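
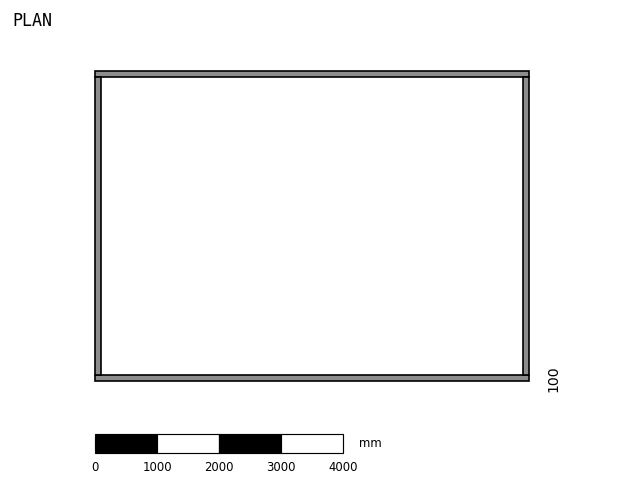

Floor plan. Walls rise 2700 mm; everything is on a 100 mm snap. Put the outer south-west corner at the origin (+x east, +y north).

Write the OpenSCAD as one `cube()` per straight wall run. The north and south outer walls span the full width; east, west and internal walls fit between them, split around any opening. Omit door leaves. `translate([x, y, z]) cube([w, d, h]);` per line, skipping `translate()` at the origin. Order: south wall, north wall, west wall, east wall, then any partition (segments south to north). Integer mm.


cube([7000, 100, 2700]);
translate([0, 4900, 0]) cube([7000, 100, 2700]);
translate([0, 100, 0]) cube([100, 4800, 2700]);
translate([6900, 100, 0]) cube([100, 4800, 2700]);


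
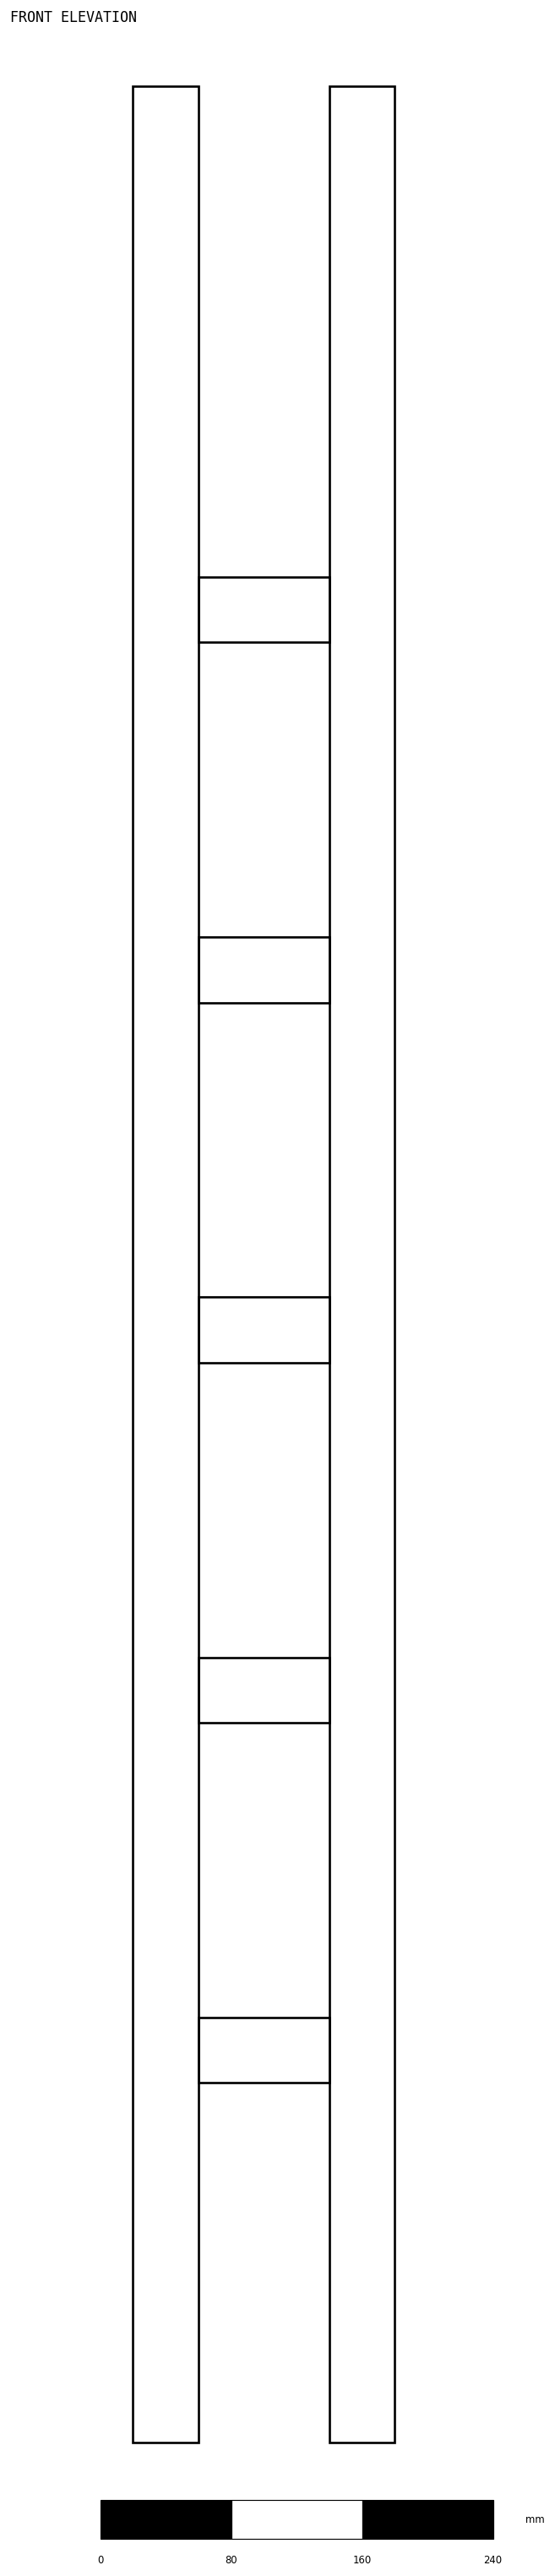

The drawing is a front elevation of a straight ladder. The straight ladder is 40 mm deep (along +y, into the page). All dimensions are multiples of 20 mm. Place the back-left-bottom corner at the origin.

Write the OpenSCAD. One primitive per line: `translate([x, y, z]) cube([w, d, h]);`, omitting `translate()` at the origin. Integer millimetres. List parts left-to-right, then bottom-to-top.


cube([40, 40, 1440]);
translate([40, 0, 220]) cube([80, 40, 40]);
translate([40, 0, 440]) cube([80, 40, 40]);
translate([40, 0, 660]) cube([80, 40, 40]);
translate([40, 0, 880]) cube([80, 40, 40]);
translate([40, 0, 1100]) cube([80, 40, 40]);
translate([120, 0, 0]) cube([40, 40, 1440]);


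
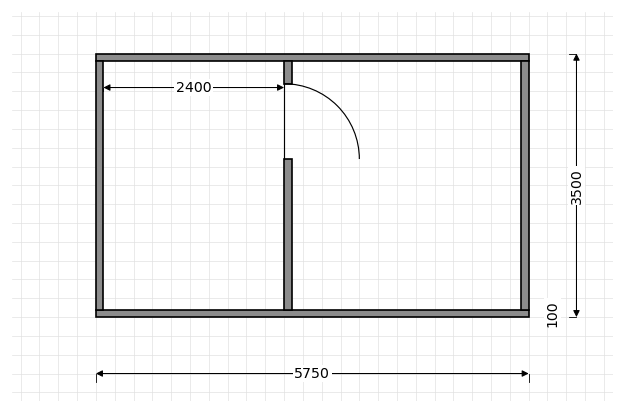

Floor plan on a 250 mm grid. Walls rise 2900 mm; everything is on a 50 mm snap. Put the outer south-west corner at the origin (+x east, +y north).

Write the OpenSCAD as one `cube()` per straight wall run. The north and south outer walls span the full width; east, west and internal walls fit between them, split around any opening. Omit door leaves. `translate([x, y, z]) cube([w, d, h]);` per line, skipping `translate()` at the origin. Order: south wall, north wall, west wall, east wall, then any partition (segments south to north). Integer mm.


cube([5750, 100, 2900]);
translate([0, 3400, 0]) cube([5750, 100, 2900]);
translate([0, 100, 0]) cube([100, 3300, 2900]);
translate([5650, 100, 0]) cube([100, 3300, 2900]);
translate([2500, 100, 0]) cube([100, 2000, 2900]);
translate([2500, 3100, 0]) cube([100, 300, 2900]);


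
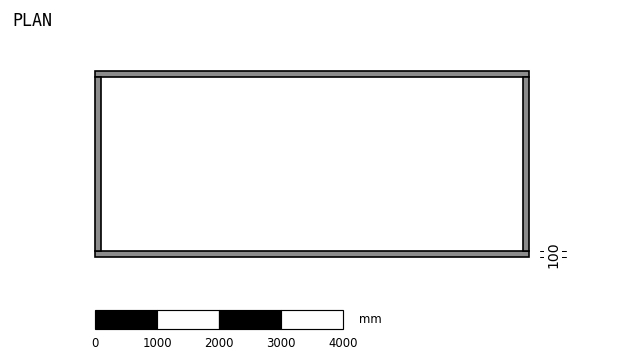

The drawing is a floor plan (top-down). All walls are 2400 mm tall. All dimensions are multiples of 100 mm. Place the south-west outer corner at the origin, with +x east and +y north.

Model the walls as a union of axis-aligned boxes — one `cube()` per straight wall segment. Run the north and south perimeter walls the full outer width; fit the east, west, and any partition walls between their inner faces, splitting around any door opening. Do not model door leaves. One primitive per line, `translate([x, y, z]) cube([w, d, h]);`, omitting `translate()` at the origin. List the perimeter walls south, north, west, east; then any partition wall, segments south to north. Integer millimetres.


cube([7000, 100, 2400]);
translate([0, 2900, 0]) cube([7000, 100, 2400]);
translate([0, 100, 0]) cube([100, 2800, 2400]);
translate([6900, 100, 0]) cube([100, 2800, 2400]);


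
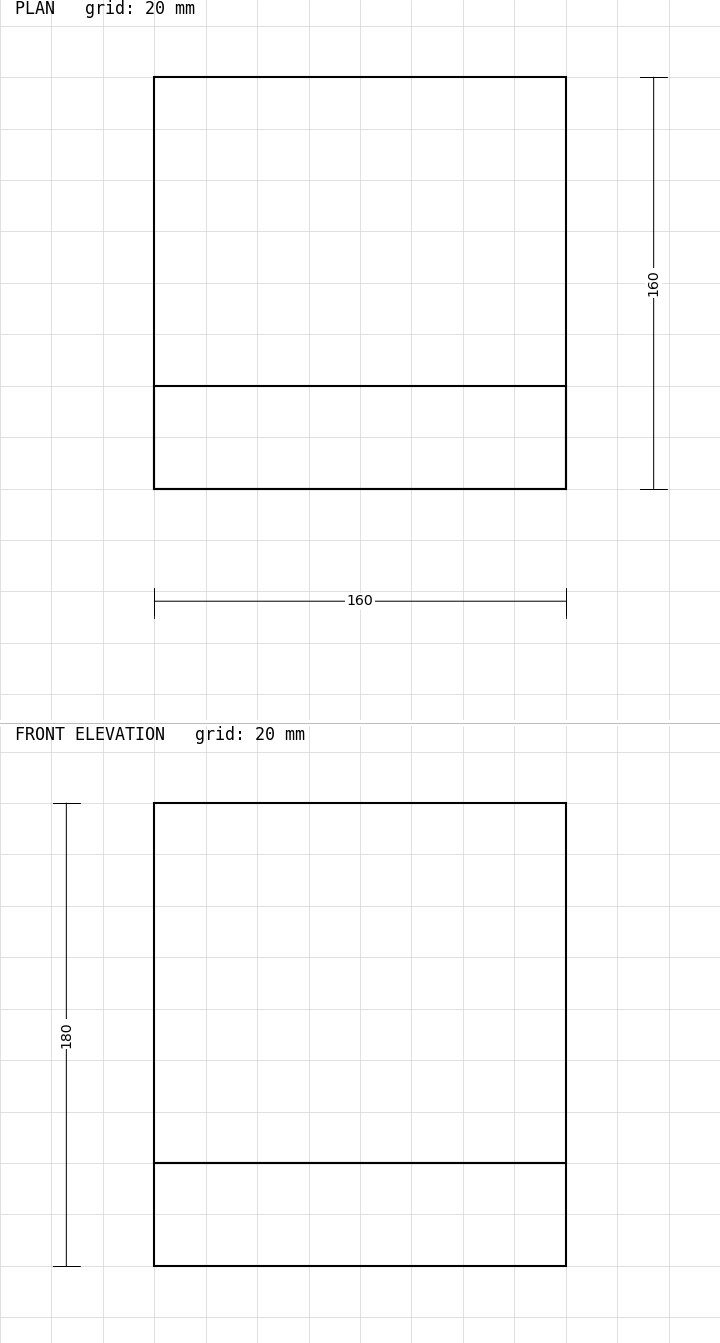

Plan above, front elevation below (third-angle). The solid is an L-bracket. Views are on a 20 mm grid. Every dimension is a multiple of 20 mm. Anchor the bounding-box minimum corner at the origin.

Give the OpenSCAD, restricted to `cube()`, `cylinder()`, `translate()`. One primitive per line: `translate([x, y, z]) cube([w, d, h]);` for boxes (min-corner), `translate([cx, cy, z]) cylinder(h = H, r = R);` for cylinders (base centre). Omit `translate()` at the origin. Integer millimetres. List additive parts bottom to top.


cube([160, 160, 40]);
translate([0, 0, 40]) cube([160, 40, 140]);


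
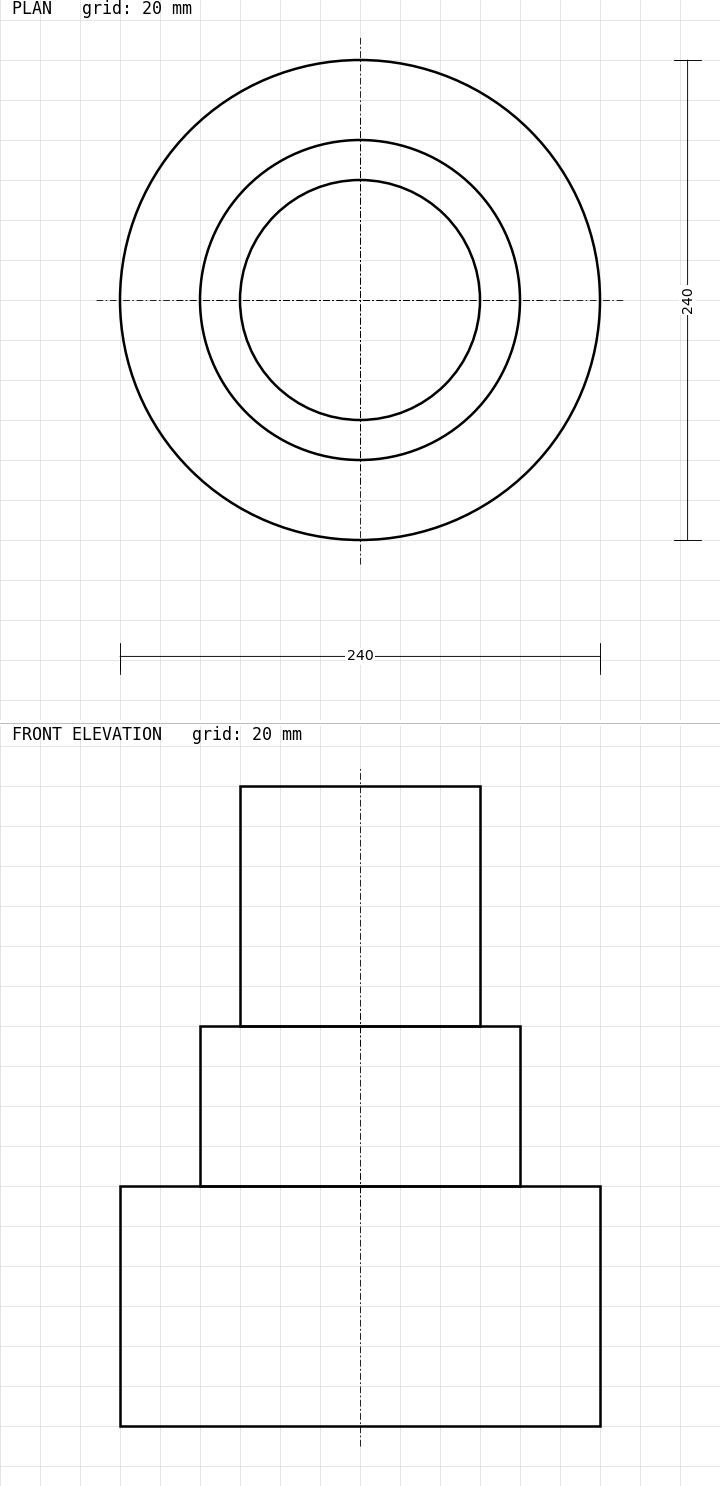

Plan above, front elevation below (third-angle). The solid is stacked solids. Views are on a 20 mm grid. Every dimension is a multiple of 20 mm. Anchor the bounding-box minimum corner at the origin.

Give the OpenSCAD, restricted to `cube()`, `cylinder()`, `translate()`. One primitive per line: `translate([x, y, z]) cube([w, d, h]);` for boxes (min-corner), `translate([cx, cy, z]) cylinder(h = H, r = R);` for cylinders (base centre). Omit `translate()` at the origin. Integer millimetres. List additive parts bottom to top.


translate([120, 120, 0]) cylinder(h = 120, r = 120);
translate([120, 120, 120]) cylinder(h = 80, r = 80);
translate([120, 120, 200]) cylinder(h = 120, r = 60);


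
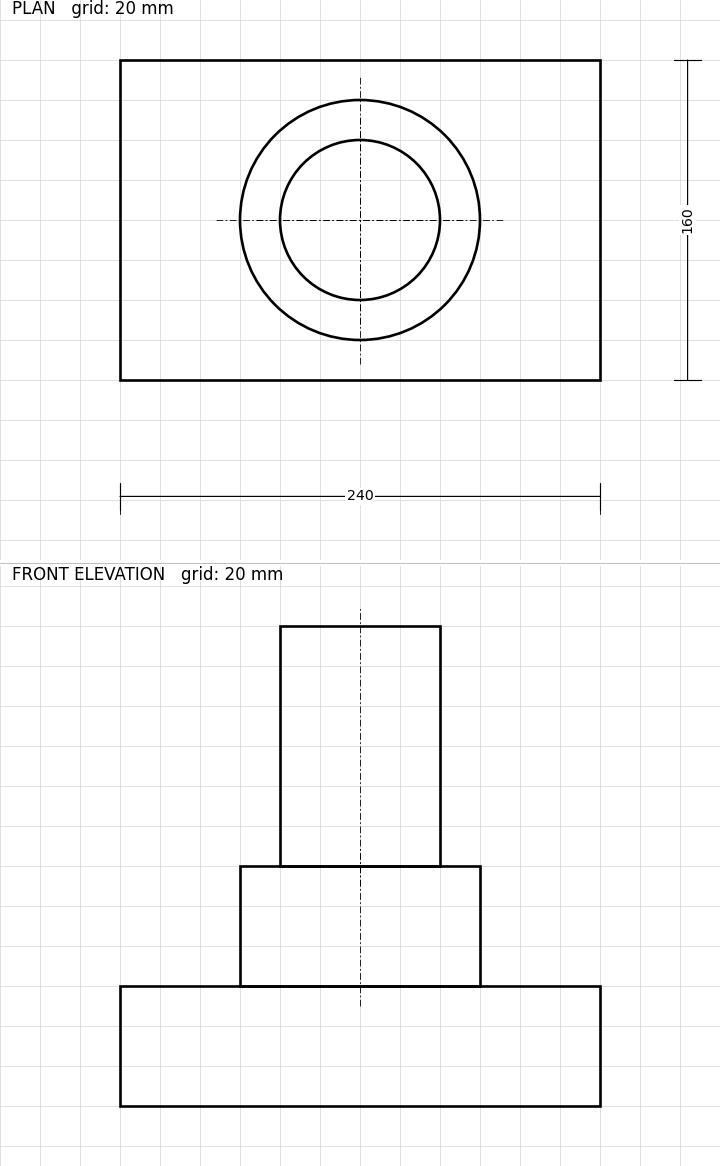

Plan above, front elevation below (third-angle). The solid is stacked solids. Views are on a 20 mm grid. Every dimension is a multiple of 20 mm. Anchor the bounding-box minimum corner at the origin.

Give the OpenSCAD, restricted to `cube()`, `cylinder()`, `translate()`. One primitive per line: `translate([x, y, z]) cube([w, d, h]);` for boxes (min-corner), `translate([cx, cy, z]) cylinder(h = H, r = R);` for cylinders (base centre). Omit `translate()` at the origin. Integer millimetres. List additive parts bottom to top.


cube([240, 160, 60]);
translate([120, 80, 60]) cylinder(h = 60, r = 60);
translate([120, 80, 120]) cylinder(h = 120, r = 40);


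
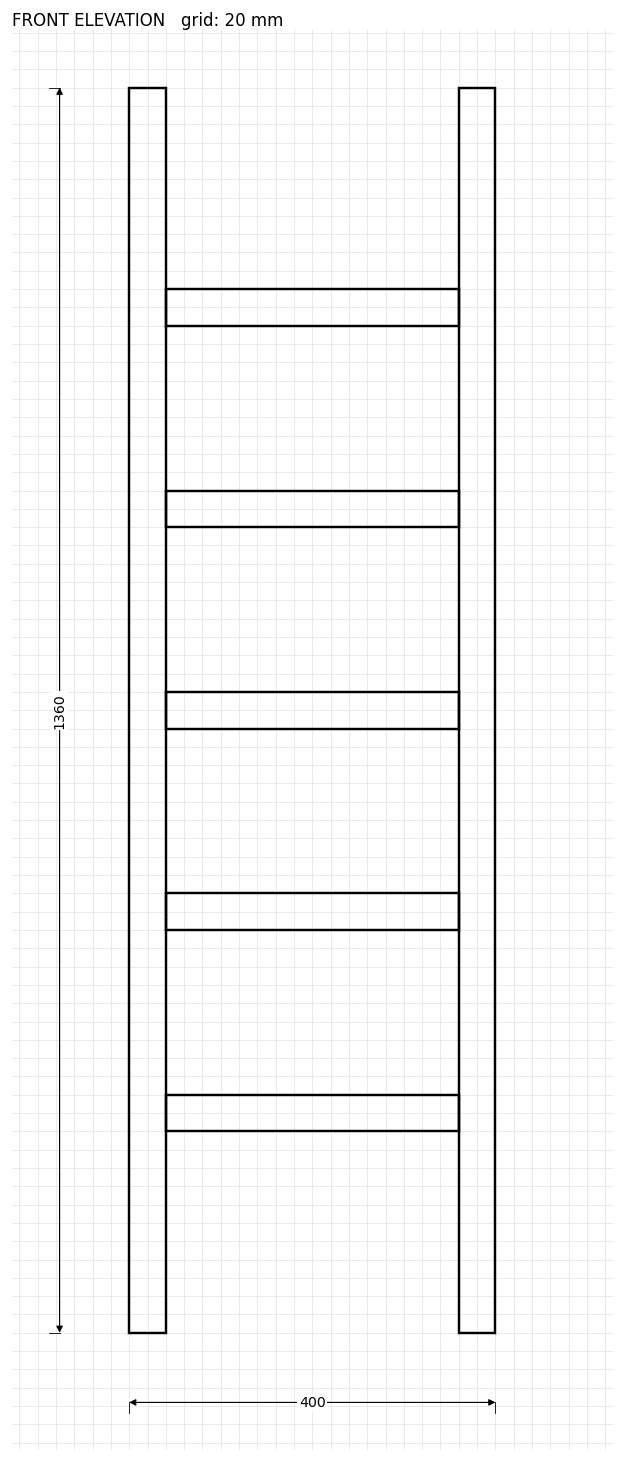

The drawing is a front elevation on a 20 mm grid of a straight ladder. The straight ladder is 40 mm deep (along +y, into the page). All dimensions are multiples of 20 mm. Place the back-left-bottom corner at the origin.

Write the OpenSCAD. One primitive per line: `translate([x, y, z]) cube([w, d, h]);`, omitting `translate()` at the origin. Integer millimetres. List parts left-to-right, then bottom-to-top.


cube([40, 40, 1360]);
translate([40, 0, 220]) cube([320, 40, 40]);
translate([40, 0, 440]) cube([320, 40, 40]);
translate([40, 0, 660]) cube([320, 40, 40]);
translate([40, 0, 880]) cube([320, 40, 40]);
translate([40, 0, 1100]) cube([320, 40, 40]);
translate([360, 0, 0]) cube([40, 40, 1360]);


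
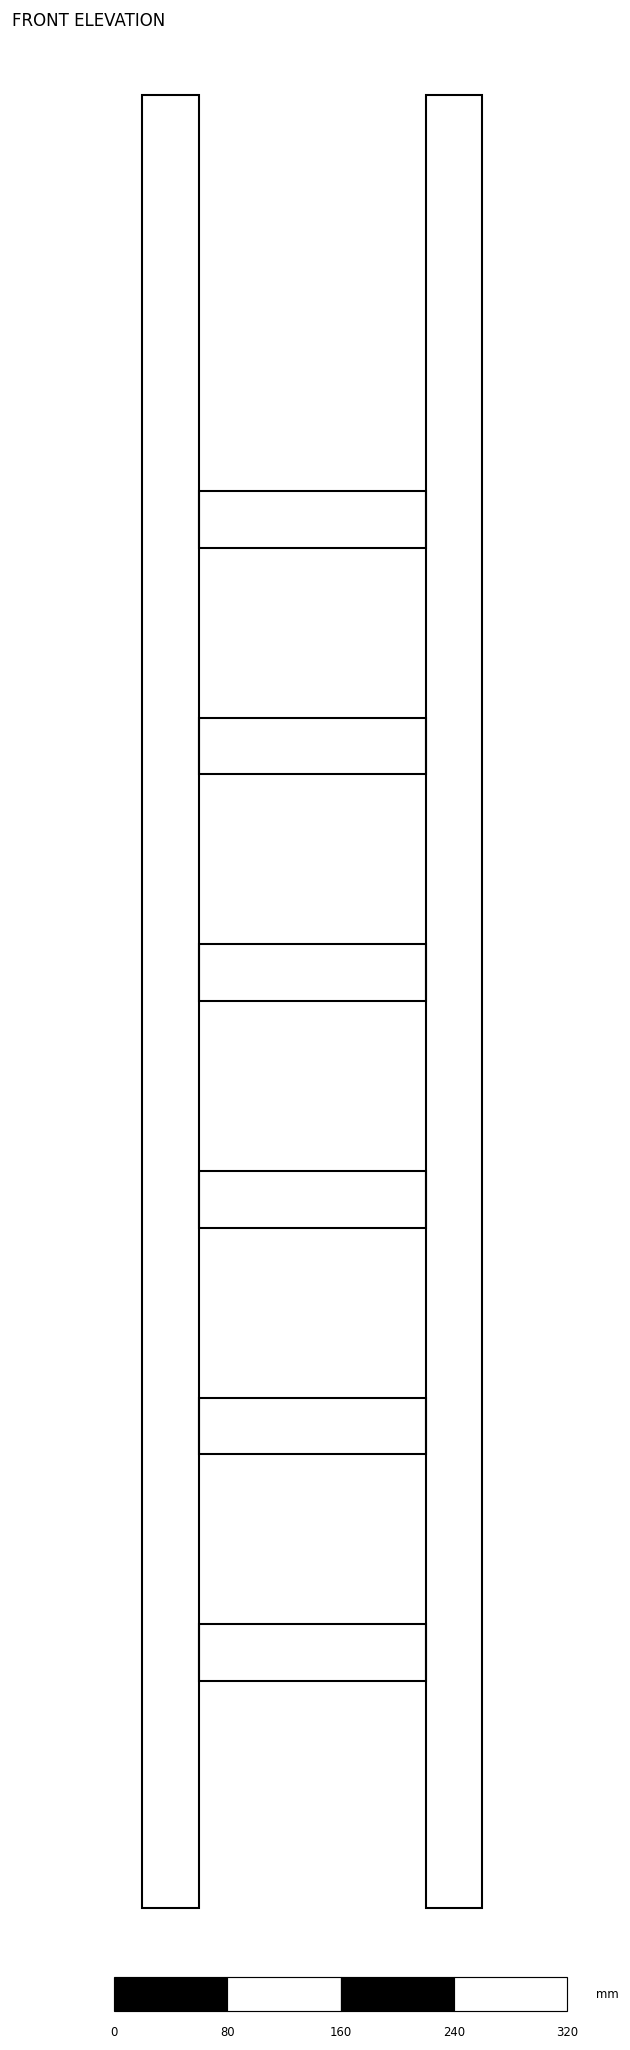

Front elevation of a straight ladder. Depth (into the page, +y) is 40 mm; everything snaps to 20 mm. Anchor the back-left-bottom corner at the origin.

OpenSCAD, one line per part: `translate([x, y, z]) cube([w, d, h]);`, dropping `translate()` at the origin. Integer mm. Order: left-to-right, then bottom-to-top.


cube([40, 40, 1280]);
translate([40, 0, 160]) cube([160, 40, 40]);
translate([40, 0, 320]) cube([160, 40, 40]);
translate([40, 0, 480]) cube([160, 40, 40]);
translate([40, 0, 640]) cube([160, 40, 40]);
translate([40, 0, 800]) cube([160, 40, 40]);
translate([40, 0, 960]) cube([160, 40, 40]);
translate([200, 0, 0]) cube([40, 40, 1280]);


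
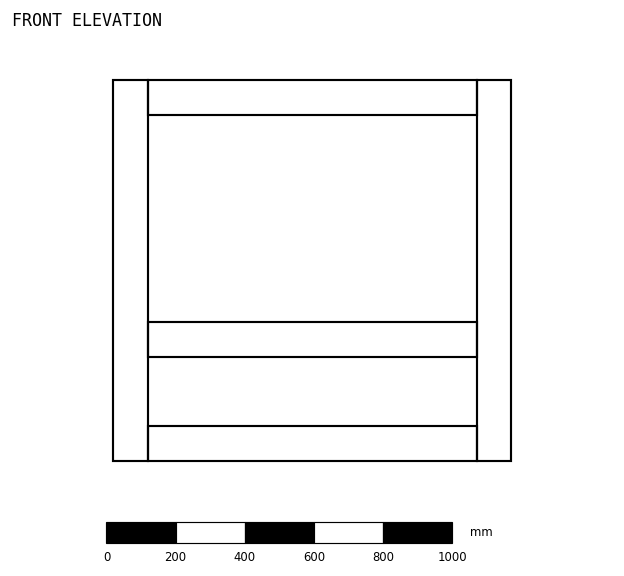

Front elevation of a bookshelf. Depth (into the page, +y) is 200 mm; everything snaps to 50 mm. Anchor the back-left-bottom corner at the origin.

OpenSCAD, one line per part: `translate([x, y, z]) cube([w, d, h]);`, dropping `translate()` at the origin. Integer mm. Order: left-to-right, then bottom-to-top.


cube([100, 200, 1100]);
translate([100, 0, 0]) cube([950, 200, 100]);
translate([100, 0, 300]) cube([950, 200, 100]);
translate([100, 0, 1000]) cube([950, 200, 100]);
translate([1050, 0, 0]) cube([100, 200, 1100]);


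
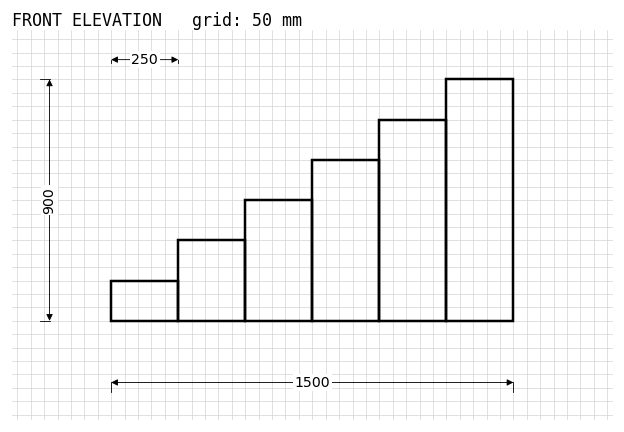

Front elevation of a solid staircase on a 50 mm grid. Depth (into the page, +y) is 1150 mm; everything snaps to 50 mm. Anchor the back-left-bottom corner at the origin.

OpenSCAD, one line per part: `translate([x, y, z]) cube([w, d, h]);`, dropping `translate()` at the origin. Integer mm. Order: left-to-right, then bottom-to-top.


cube([250, 1150, 150]);
translate([250, 0, 0]) cube([250, 1150, 300]);
translate([500, 0, 0]) cube([250, 1150, 450]);
translate([750, 0, 0]) cube([250, 1150, 600]);
translate([1000, 0, 0]) cube([250, 1150, 750]);
translate([1250, 0, 0]) cube([250, 1150, 900]);


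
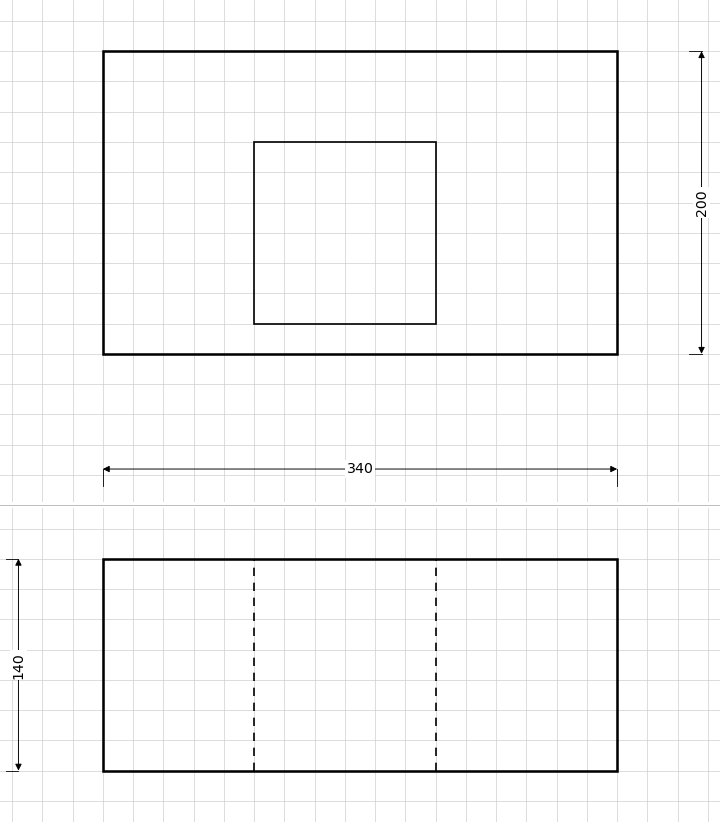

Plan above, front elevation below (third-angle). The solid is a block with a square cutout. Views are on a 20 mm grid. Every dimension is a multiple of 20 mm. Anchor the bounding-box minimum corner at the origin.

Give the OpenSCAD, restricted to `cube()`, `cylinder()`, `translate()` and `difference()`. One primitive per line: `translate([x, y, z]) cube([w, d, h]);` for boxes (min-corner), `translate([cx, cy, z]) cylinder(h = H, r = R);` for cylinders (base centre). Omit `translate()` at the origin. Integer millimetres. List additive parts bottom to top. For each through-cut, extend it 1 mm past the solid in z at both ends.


difference() {
  cube([340, 200, 140]);
  translate([100, 20, -1]) cube([120, 120, 142]);
}


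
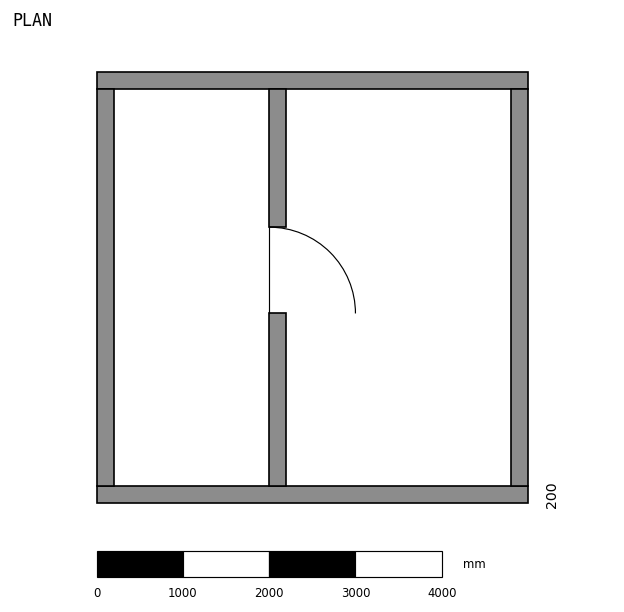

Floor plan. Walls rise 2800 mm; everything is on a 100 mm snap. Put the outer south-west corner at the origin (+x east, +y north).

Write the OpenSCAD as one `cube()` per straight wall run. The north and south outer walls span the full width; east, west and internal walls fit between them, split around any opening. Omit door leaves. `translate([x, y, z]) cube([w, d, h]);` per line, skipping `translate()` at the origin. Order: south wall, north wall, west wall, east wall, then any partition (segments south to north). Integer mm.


cube([5000, 200, 2800]);
translate([0, 4800, 0]) cube([5000, 200, 2800]);
translate([0, 200, 0]) cube([200, 4600, 2800]);
translate([4800, 200, 0]) cube([200, 4600, 2800]);
translate([2000, 200, 0]) cube([200, 2000, 2800]);
translate([2000, 3200, 0]) cube([200, 1600, 2800]);


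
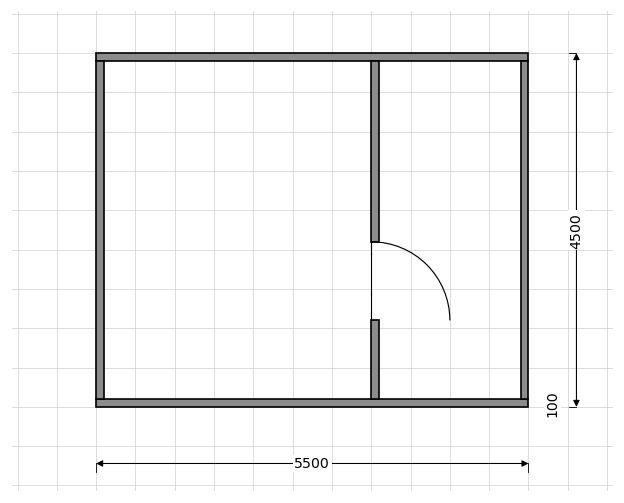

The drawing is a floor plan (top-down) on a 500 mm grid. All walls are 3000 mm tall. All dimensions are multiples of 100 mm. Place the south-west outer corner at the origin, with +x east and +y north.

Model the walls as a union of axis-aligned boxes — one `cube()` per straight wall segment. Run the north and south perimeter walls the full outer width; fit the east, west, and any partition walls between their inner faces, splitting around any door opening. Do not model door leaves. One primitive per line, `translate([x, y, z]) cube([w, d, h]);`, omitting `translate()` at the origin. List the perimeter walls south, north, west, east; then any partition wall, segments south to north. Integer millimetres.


cube([5500, 100, 3000]);
translate([0, 4400, 0]) cube([5500, 100, 3000]);
translate([0, 100, 0]) cube([100, 4300, 3000]);
translate([5400, 100, 0]) cube([100, 4300, 3000]);
translate([3500, 100, 0]) cube([100, 1000, 3000]);
translate([3500, 2100, 0]) cube([100, 2300, 3000]);


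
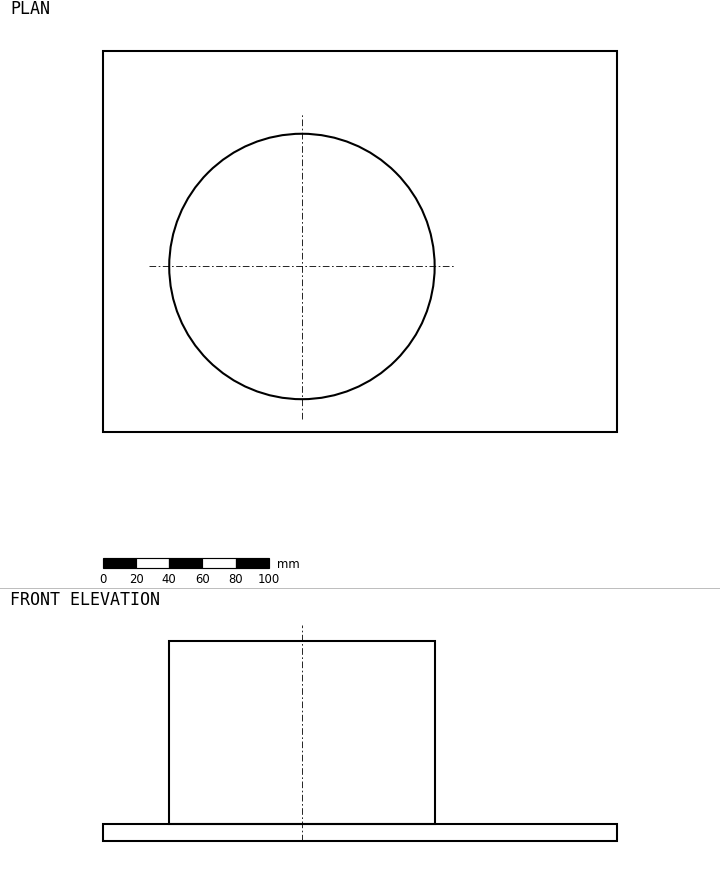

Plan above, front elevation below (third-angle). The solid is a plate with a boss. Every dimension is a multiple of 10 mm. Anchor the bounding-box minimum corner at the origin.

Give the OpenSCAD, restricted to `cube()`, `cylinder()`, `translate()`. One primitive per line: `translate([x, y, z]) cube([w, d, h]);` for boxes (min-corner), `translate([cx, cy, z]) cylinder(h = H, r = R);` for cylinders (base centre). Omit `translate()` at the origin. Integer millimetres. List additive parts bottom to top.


cube([310, 230, 10]);
translate([120, 100, 10]) cylinder(h = 110, r = 80);


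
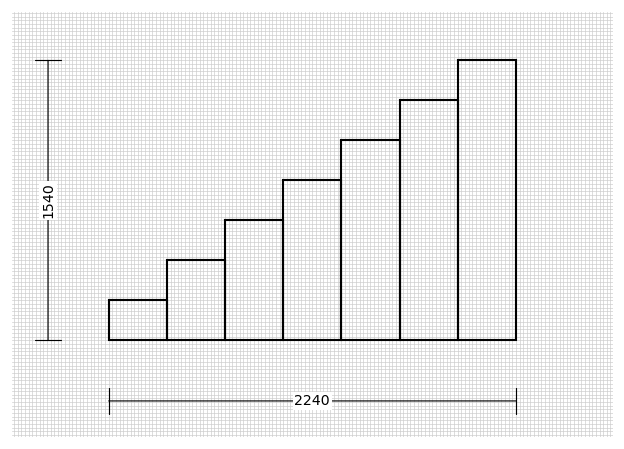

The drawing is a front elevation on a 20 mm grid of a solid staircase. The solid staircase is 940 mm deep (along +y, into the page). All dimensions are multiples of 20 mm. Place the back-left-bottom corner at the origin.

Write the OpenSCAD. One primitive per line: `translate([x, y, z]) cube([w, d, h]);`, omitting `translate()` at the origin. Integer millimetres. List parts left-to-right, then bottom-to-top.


cube([320, 940, 220]);
translate([320, 0, 0]) cube([320, 940, 440]);
translate([640, 0, 0]) cube([320, 940, 660]);
translate([960, 0, 0]) cube([320, 940, 880]);
translate([1280, 0, 0]) cube([320, 940, 1100]);
translate([1600, 0, 0]) cube([320, 940, 1320]);
translate([1920, 0, 0]) cube([320, 940, 1540]);


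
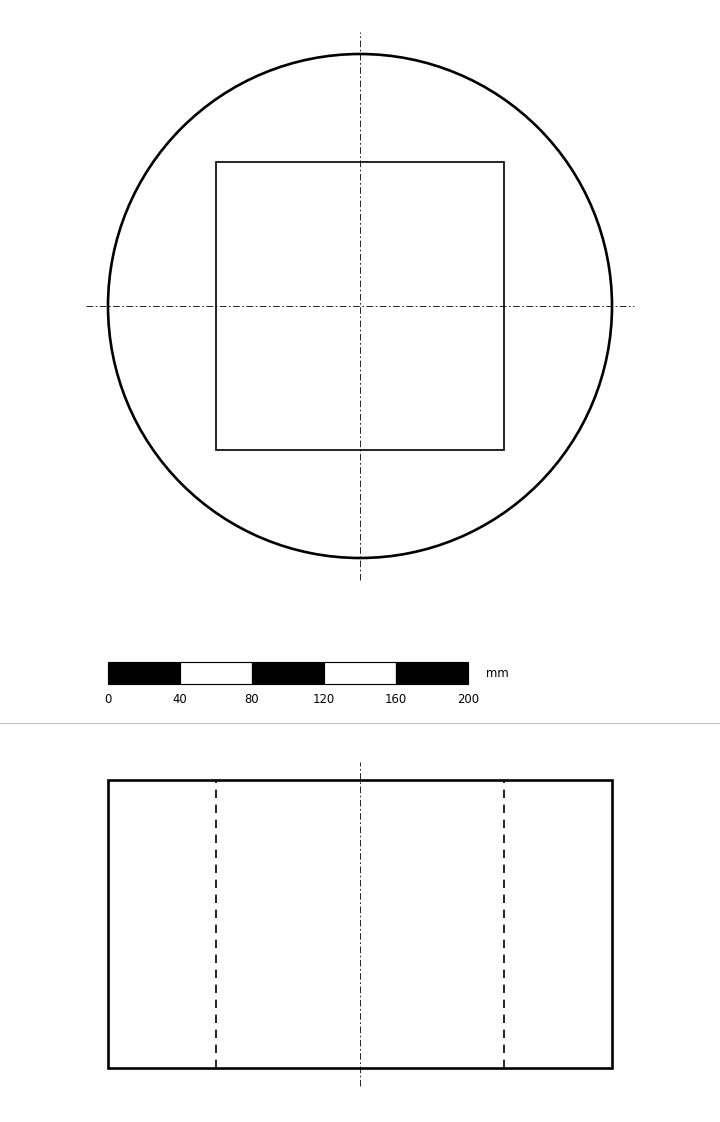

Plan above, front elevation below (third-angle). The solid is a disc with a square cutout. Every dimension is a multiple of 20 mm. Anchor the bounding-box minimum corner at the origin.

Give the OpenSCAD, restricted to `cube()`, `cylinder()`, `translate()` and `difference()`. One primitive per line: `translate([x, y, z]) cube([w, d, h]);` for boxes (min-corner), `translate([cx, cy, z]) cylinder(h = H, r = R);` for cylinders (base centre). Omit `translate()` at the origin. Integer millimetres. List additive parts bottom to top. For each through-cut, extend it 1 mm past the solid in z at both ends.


difference() {
  translate([140, 140, 0]) cylinder(h = 160, r = 140);
  translate([60, 60, -1]) cube([160, 160, 162]);
}


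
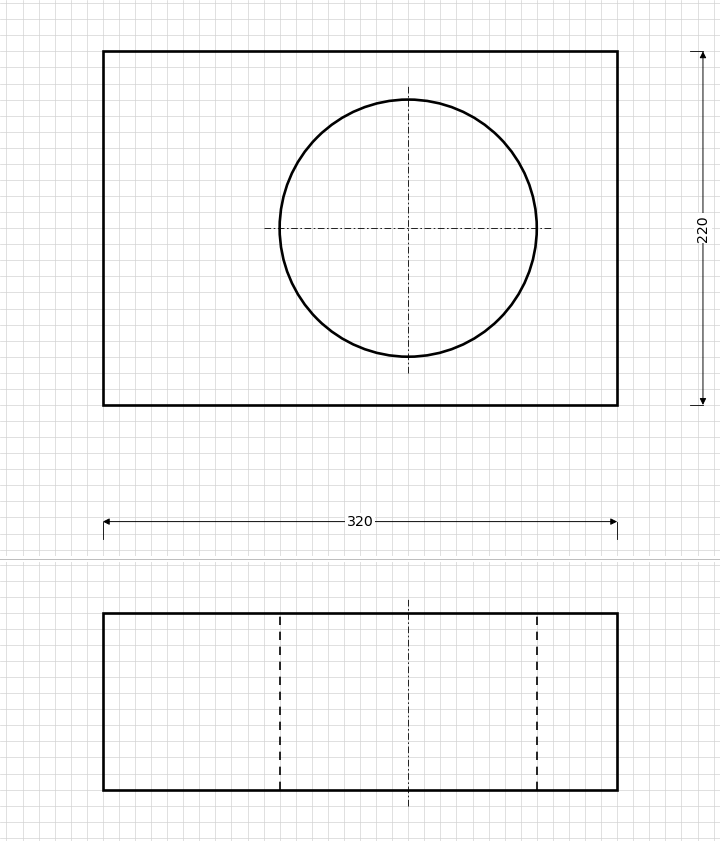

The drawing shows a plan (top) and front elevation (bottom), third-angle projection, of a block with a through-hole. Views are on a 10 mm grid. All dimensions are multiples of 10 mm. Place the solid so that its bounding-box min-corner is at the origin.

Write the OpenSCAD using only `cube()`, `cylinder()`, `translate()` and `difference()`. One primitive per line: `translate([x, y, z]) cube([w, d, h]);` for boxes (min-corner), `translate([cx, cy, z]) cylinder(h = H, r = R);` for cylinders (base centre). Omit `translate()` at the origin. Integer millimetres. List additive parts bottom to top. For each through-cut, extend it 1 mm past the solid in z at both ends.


difference() {
  cube([320, 220, 110]);
  translate([190, 110, -1]) cylinder(h = 112, r = 80);
}


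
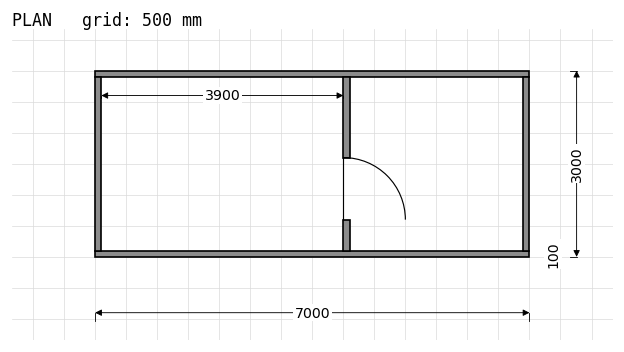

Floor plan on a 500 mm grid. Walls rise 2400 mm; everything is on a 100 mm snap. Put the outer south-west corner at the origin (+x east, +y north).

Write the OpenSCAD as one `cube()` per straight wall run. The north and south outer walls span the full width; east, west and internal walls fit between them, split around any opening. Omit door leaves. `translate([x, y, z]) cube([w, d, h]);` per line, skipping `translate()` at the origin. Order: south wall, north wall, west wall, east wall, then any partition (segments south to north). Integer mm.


cube([7000, 100, 2400]);
translate([0, 2900, 0]) cube([7000, 100, 2400]);
translate([0, 100, 0]) cube([100, 2800, 2400]);
translate([6900, 100, 0]) cube([100, 2800, 2400]);
translate([4000, 100, 0]) cube([100, 500, 2400]);
translate([4000, 1600, 0]) cube([100, 1300, 2400]);


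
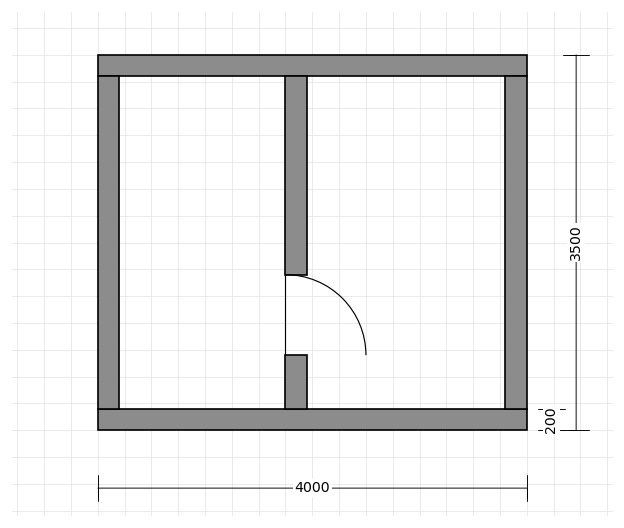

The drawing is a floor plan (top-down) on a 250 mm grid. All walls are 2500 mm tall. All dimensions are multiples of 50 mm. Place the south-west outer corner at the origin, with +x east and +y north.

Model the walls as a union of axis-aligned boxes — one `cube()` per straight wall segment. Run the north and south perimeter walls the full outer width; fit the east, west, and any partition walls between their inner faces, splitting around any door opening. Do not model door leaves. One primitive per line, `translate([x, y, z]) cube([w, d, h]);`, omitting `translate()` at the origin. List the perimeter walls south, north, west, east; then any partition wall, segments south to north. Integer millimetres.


cube([4000, 200, 2500]);
translate([0, 3300, 0]) cube([4000, 200, 2500]);
translate([0, 200, 0]) cube([200, 3100, 2500]);
translate([3800, 200, 0]) cube([200, 3100, 2500]);
translate([1750, 200, 0]) cube([200, 500, 2500]);
translate([1750, 1450, 0]) cube([200, 1850, 2500]);


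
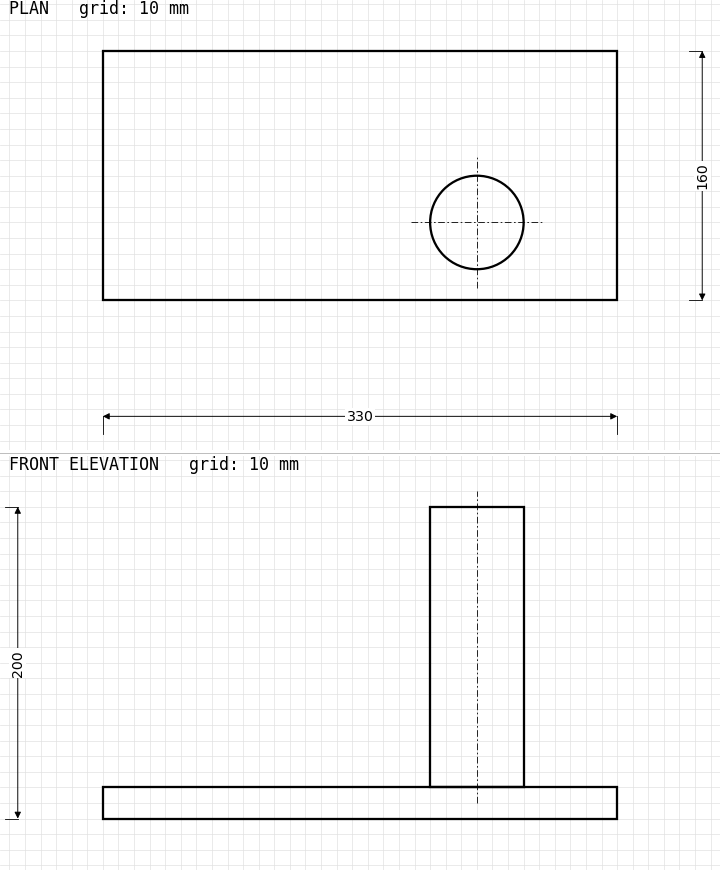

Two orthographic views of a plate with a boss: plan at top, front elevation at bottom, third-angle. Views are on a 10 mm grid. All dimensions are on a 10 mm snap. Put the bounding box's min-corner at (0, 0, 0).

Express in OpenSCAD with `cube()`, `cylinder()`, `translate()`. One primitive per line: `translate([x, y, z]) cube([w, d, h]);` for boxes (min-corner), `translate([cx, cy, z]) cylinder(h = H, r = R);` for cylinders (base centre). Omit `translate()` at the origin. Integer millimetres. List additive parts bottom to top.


cube([330, 160, 20]);
translate([240, 50, 20]) cylinder(h = 180, r = 30);


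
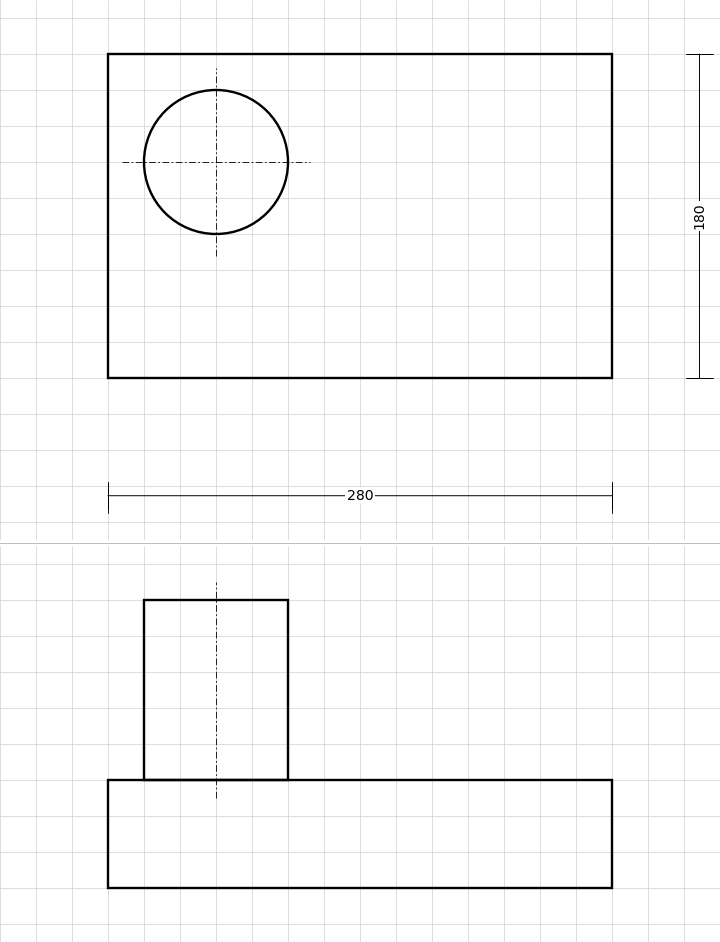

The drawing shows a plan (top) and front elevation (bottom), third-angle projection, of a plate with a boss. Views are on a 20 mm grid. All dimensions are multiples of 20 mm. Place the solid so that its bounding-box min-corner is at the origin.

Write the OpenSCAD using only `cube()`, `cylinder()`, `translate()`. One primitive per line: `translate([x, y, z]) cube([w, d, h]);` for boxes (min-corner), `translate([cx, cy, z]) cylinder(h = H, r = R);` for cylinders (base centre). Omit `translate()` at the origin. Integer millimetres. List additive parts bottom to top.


cube([280, 180, 60]);
translate([60, 120, 60]) cylinder(h = 100, r = 40);


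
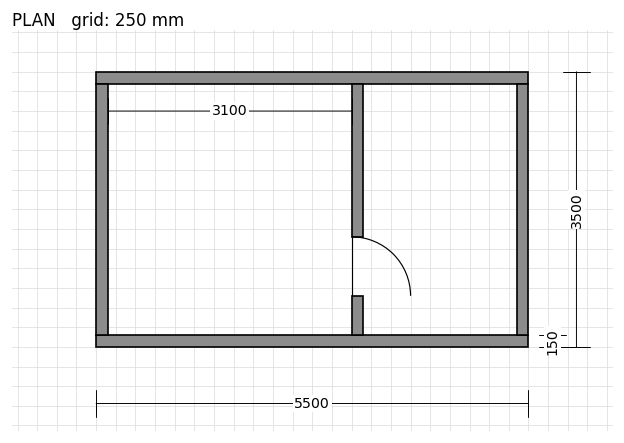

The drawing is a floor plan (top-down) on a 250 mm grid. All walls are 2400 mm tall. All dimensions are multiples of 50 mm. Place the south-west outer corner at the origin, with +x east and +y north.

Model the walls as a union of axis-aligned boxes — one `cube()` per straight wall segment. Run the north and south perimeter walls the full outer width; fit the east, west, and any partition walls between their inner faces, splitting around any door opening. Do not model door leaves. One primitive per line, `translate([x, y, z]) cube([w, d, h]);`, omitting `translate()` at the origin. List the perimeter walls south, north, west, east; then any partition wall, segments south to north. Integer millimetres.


cube([5500, 150, 2400]);
translate([0, 3350, 0]) cube([5500, 150, 2400]);
translate([0, 150, 0]) cube([150, 3200, 2400]);
translate([5350, 150, 0]) cube([150, 3200, 2400]);
translate([3250, 150, 0]) cube([150, 500, 2400]);
translate([3250, 1400, 0]) cube([150, 1950, 2400]);


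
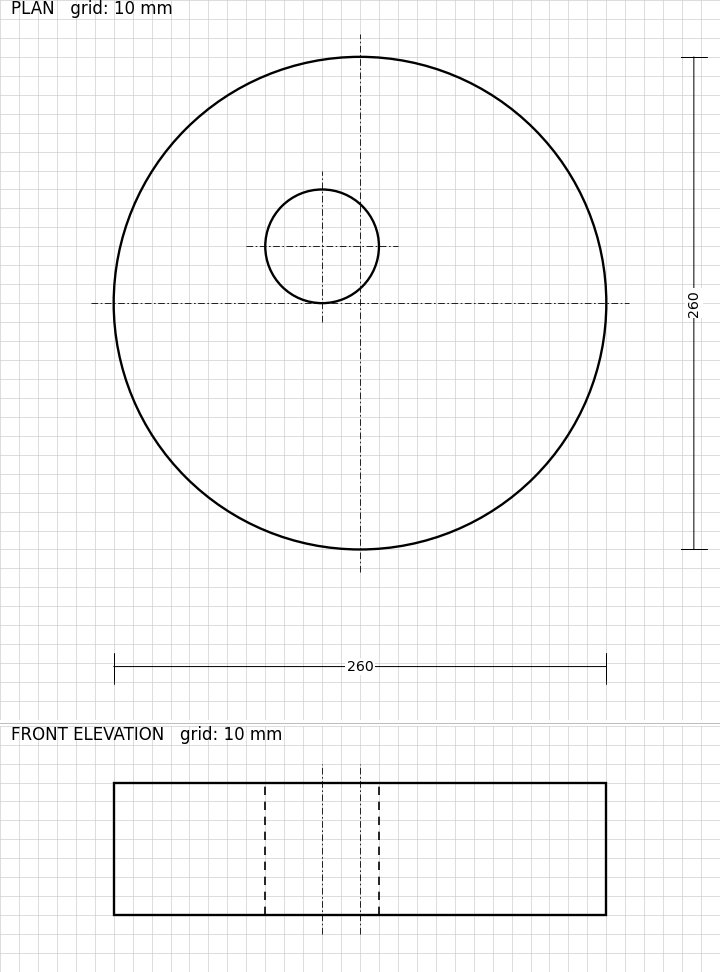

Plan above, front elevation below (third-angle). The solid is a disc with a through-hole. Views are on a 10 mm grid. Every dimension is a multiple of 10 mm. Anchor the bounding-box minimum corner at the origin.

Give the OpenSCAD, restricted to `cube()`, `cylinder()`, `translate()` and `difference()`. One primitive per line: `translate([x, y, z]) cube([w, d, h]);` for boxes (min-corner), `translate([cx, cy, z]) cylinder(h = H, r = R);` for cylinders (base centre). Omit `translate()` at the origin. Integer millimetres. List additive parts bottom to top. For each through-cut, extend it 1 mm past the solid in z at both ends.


difference() {
  translate([130, 130, 0]) cylinder(h = 70, r = 130);
  translate([110, 160, -1]) cylinder(h = 72, r = 30);
}


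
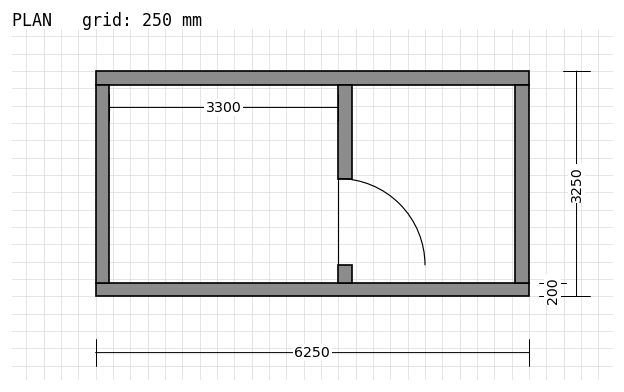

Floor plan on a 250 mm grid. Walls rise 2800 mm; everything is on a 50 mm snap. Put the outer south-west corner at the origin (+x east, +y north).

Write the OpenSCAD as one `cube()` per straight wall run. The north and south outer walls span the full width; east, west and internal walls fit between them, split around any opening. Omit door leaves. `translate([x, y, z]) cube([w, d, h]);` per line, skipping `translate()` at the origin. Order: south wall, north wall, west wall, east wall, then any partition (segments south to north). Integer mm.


cube([6250, 200, 2800]);
translate([0, 3050, 0]) cube([6250, 200, 2800]);
translate([0, 200, 0]) cube([200, 2850, 2800]);
translate([6050, 200, 0]) cube([200, 2850, 2800]);
translate([3500, 200, 0]) cube([200, 250, 2800]);
translate([3500, 1700, 0]) cube([200, 1350, 2800]);


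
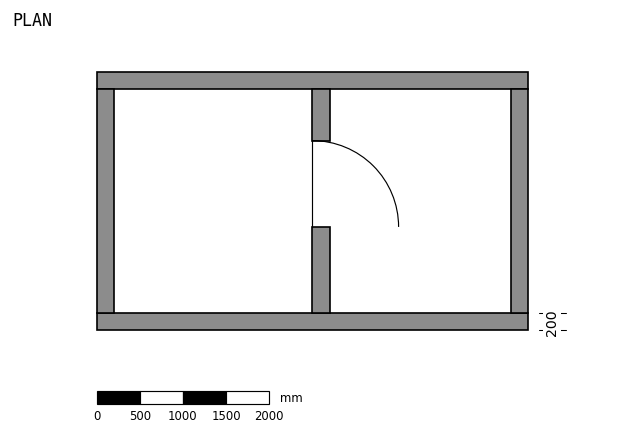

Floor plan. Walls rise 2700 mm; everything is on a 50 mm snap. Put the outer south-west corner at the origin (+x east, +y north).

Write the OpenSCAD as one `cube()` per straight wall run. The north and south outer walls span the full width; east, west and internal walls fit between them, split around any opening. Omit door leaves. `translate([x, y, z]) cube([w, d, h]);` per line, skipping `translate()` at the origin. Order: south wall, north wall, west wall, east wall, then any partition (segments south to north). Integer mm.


cube([5000, 200, 2700]);
translate([0, 2800, 0]) cube([5000, 200, 2700]);
translate([0, 200, 0]) cube([200, 2600, 2700]);
translate([4800, 200, 0]) cube([200, 2600, 2700]);
translate([2500, 200, 0]) cube([200, 1000, 2700]);
translate([2500, 2200, 0]) cube([200, 600, 2700]);


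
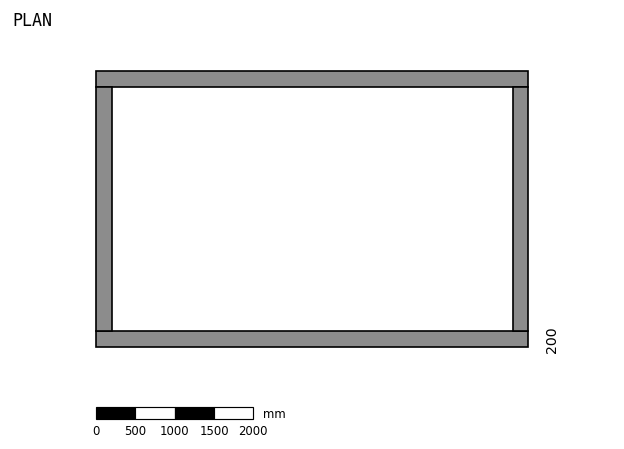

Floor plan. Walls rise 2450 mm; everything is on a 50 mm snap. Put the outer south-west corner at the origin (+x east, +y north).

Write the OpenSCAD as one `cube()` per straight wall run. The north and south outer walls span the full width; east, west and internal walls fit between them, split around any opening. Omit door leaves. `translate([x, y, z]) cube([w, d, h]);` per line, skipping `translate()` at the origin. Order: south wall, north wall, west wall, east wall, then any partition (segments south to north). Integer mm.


cube([5500, 200, 2450]);
translate([0, 3300, 0]) cube([5500, 200, 2450]);
translate([0, 200, 0]) cube([200, 3100, 2450]);
translate([5300, 200, 0]) cube([200, 3100, 2450]);


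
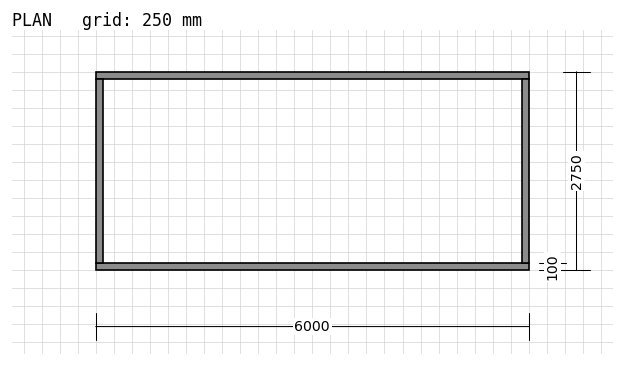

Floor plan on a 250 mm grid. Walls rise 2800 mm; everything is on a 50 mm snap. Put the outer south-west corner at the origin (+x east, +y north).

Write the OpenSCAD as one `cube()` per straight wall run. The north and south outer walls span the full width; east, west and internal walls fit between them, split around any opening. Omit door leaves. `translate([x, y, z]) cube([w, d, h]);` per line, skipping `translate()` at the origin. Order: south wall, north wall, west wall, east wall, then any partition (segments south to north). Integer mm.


cube([6000, 100, 2800]);
translate([0, 2650, 0]) cube([6000, 100, 2800]);
translate([0, 100, 0]) cube([100, 2550, 2800]);
translate([5900, 100, 0]) cube([100, 2550, 2800]);


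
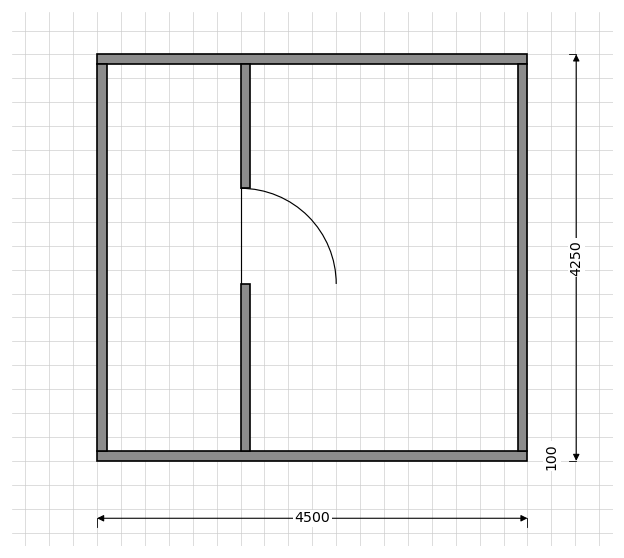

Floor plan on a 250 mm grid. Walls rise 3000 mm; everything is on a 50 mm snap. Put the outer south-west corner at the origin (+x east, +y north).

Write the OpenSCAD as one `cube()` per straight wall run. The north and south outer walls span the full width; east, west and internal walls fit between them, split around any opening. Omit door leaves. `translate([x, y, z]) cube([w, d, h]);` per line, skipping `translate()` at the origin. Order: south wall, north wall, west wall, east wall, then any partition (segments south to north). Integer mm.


cube([4500, 100, 3000]);
translate([0, 4150, 0]) cube([4500, 100, 3000]);
translate([0, 100, 0]) cube([100, 4050, 3000]);
translate([4400, 100, 0]) cube([100, 4050, 3000]);
translate([1500, 100, 0]) cube([100, 1750, 3000]);
translate([1500, 2850, 0]) cube([100, 1300, 3000]);


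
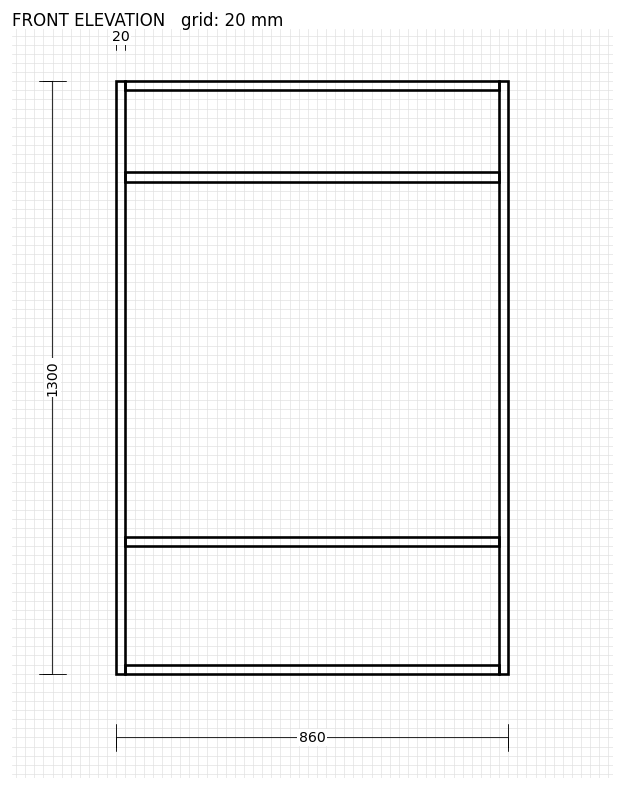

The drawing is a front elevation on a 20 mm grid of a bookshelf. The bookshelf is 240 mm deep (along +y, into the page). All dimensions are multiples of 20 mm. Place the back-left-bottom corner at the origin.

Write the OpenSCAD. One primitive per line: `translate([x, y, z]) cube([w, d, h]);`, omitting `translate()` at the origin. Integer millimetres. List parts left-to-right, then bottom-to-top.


cube([20, 240, 1300]);
translate([20, 0, 0]) cube([820, 240, 20]);
translate([20, 0, 280]) cube([820, 240, 20]);
translate([20, 0, 1080]) cube([820, 240, 20]);
translate([20, 0, 1280]) cube([820, 240, 20]);
translate([840, 0, 0]) cube([20, 240, 1300]);


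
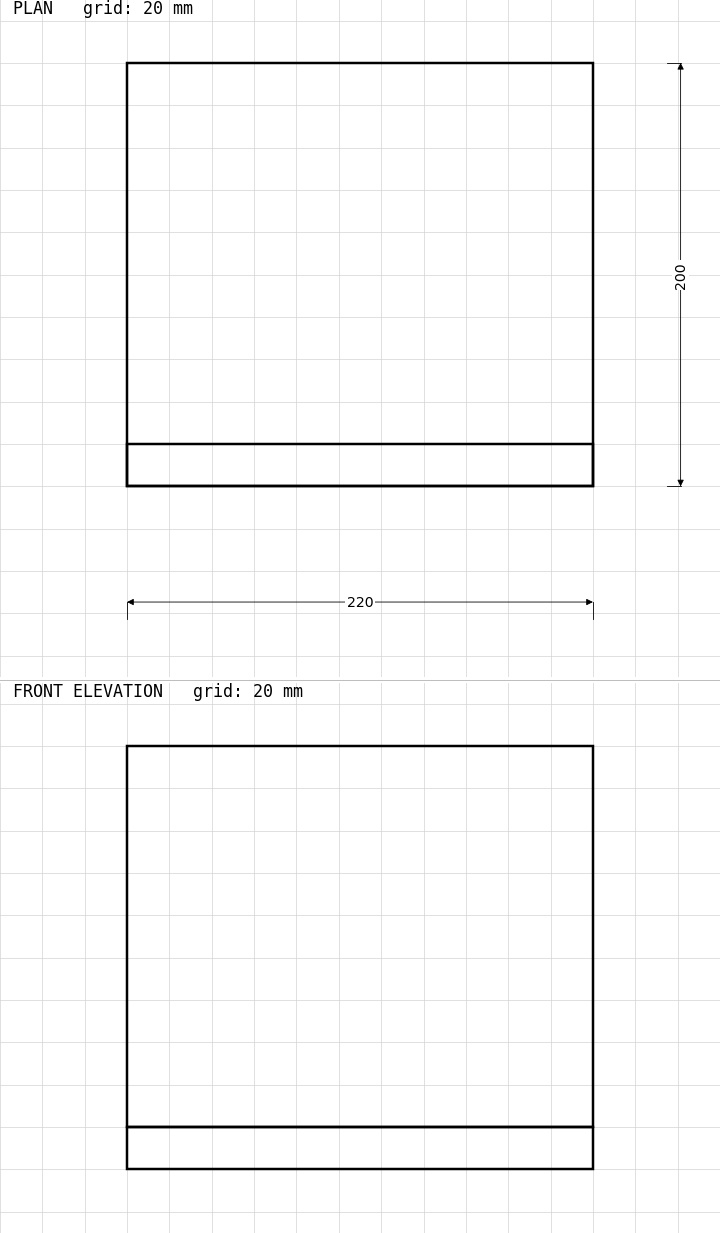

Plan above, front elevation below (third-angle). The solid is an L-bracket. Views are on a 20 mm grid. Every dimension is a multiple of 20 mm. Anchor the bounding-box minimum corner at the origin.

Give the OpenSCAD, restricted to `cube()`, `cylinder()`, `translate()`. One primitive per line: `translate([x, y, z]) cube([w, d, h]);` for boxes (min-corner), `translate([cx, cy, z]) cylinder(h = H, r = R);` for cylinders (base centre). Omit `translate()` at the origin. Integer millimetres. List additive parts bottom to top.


cube([220, 200, 20]);
translate([0, 0, 20]) cube([220, 20, 180]);


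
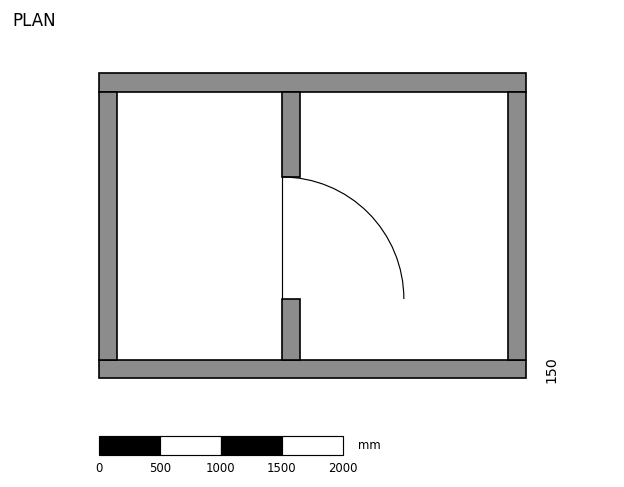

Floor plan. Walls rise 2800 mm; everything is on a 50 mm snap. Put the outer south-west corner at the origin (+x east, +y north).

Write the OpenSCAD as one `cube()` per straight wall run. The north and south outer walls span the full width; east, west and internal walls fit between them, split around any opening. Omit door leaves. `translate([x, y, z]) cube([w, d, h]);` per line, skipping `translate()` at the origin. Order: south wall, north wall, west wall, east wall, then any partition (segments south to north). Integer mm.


cube([3500, 150, 2800]);
translate([0, 2350, 0]) cube([3500, 150, 2800]);
translate([0, 150, 0]) cube([150, 2200, 2800]);
translate([3350, 150, 0]) cube([150, 2200, 2800]);
translate([1500, 150, 0]) cube([150, 500, 2800]);
translate([1500, 1650, 0]) cube([150, 700, 2800]);


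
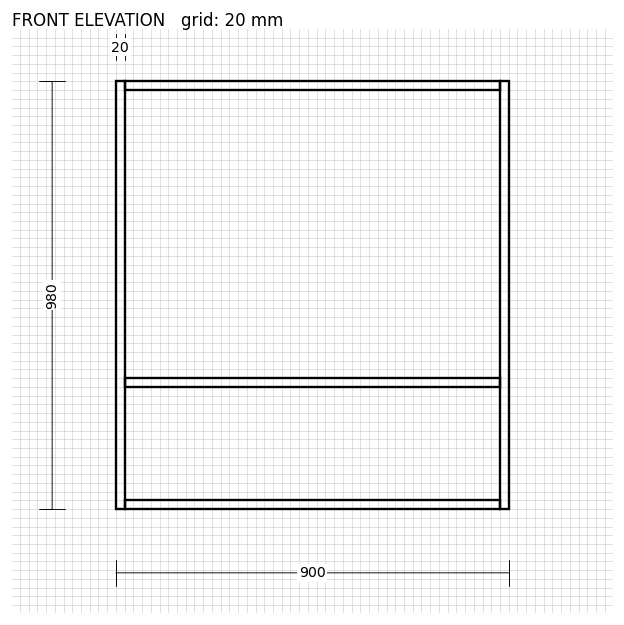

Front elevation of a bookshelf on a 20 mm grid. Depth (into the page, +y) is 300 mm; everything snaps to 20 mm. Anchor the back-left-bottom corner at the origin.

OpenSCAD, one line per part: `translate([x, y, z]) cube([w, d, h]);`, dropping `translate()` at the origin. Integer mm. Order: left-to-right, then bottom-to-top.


cube([20, 300, 980]);
translate([20, 0, 0]) cube([860, 300, 20]);
translate([20, 0, 280]) cube([860, 300, 20]);
translate([20, 0, 960]) cube([860, 300, 20]);
translate([880, 0, 0]) cube([20, 300, 980]);


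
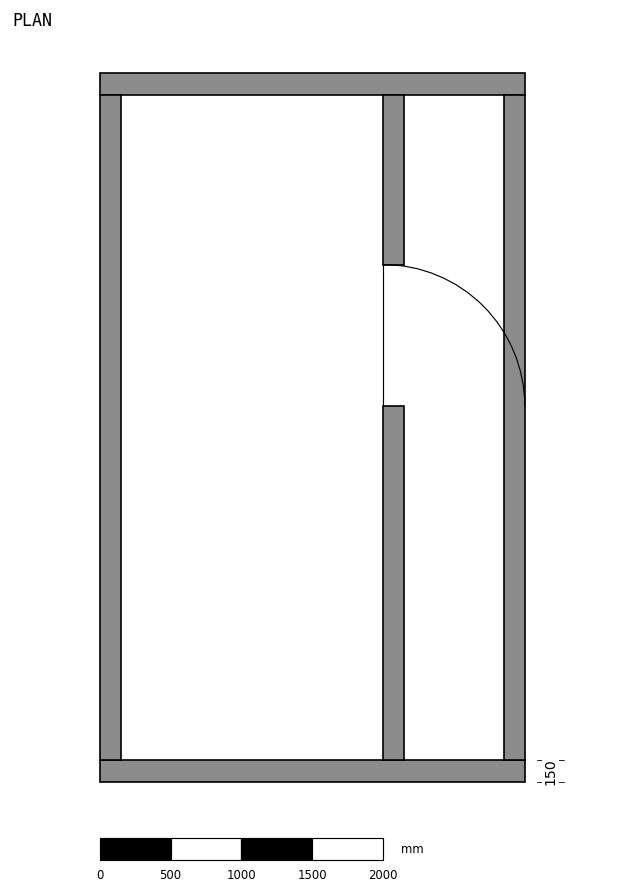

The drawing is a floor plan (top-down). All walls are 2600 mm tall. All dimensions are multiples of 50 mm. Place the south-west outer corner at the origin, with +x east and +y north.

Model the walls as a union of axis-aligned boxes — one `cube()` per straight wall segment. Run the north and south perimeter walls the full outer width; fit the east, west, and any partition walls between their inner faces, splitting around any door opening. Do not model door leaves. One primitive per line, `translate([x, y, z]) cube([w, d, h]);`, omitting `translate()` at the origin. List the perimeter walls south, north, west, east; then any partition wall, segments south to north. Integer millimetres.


cube([3000, 150, 2600]);
translate([0, 4850, 0]) cube([3000, 150, 2600]);
translate([0, 150, 0]) cube([150, 4700, 2600]);
translate([2850, 150, 0]) cube([150, 4700, 2600]);
translate([2000, 150, 0]) cube([150, 2500, 2600]);
translate([2000, 3650, 0]) cube([150, 1200, 2600]);


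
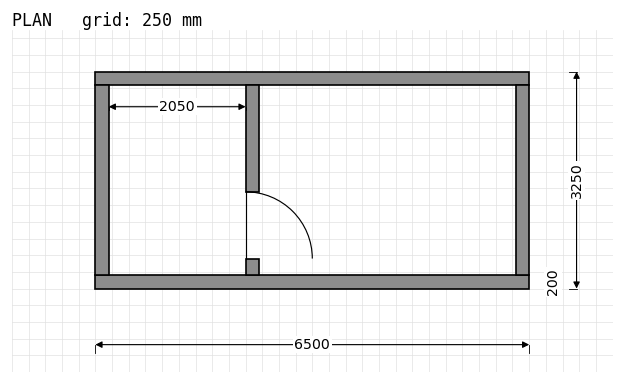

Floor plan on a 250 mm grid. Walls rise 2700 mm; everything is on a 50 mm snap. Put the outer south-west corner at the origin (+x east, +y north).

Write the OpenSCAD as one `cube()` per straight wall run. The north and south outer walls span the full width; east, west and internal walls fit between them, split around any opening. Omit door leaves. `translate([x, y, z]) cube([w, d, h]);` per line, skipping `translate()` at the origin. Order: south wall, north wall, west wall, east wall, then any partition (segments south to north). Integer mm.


cube([6500, 200, 2700]);
translate([0, 3050, 0]) cube([6500, 200, 2700]);
translate([0, 200, 0]) cube([200, 2850, 2700]);
translate([6300, 200, 0]) cube([200, 2850, 2700]);
translate([2250, 200, 0]) cube([200, 250, 2700]);
translate([2250, 1450, 0]) cube([200, 1600, 2700]);


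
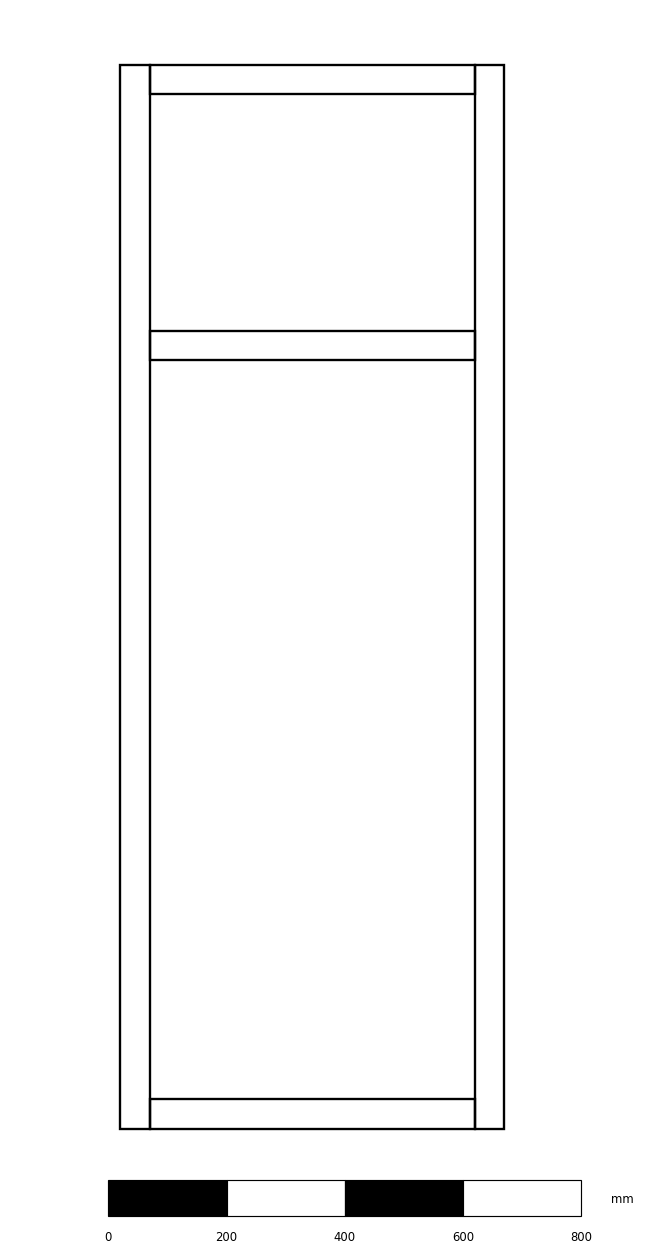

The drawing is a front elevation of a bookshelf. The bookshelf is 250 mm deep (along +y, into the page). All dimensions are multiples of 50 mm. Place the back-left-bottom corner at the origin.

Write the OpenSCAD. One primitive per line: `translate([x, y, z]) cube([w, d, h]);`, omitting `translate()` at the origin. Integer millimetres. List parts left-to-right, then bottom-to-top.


cube([50, 250, 1800]);
translate([50, 0, 0]) cube([550, 250, 50]);
translate([50, 0, 1300]) cube([550, 250, 50]);
translate([50, 0, 1750]) cube([550, 250, 50]);
translate([600, 0, 0]) cube([50, 250, 1800]);


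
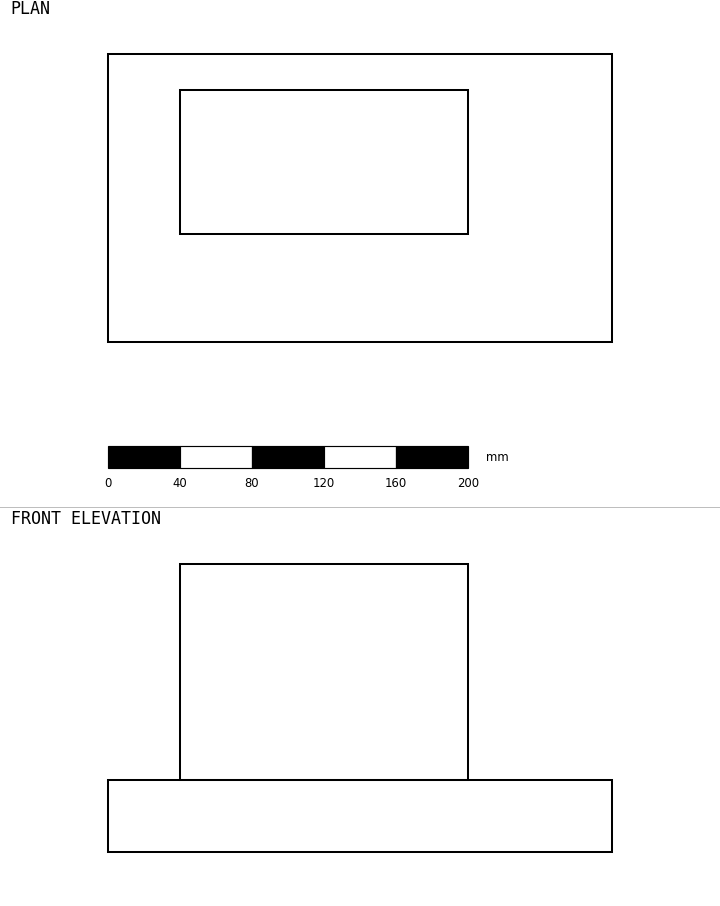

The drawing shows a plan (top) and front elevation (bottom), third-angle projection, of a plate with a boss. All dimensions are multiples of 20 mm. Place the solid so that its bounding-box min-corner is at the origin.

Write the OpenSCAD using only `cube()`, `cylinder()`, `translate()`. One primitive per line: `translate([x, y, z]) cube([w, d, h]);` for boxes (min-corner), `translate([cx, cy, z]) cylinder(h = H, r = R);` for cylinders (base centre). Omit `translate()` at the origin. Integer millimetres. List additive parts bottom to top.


cube([280, 160, 40]);
translate([40, 60, 40]) cube([160, 80, 120]);


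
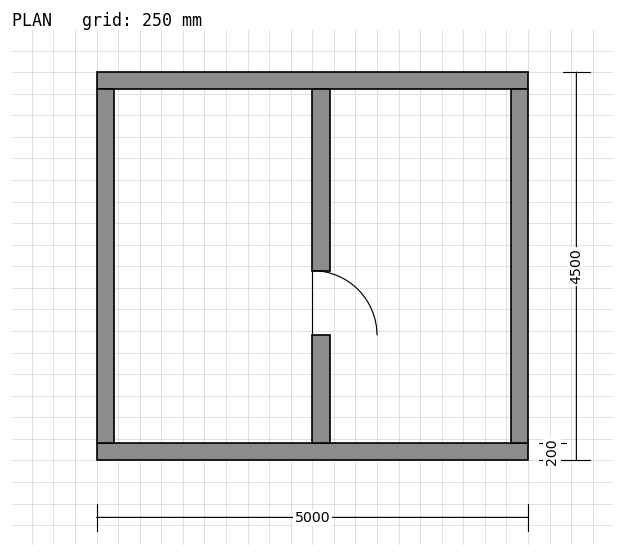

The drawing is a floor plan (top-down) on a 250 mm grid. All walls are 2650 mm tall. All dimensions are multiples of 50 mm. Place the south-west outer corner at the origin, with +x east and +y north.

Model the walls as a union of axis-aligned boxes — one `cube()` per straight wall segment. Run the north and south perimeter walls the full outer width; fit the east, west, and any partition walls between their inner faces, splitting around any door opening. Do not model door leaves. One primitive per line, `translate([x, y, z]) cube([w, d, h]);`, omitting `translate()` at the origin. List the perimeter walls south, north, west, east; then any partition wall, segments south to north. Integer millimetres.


cube([5000, 200, 2650]);
translate([0, 4300, 0]) cube([5000, 200, 2650]);
translate([0, 200, 0]) cube([200, 4100, 2650]);
translate([4800, 200, 0]) cube([200, 4100, 2650]);
translate([2500, 200, 0]) cube([200, 1250, 2650]);
translate([2500, 2200, 0]) cube([200, 2100, 2650]);


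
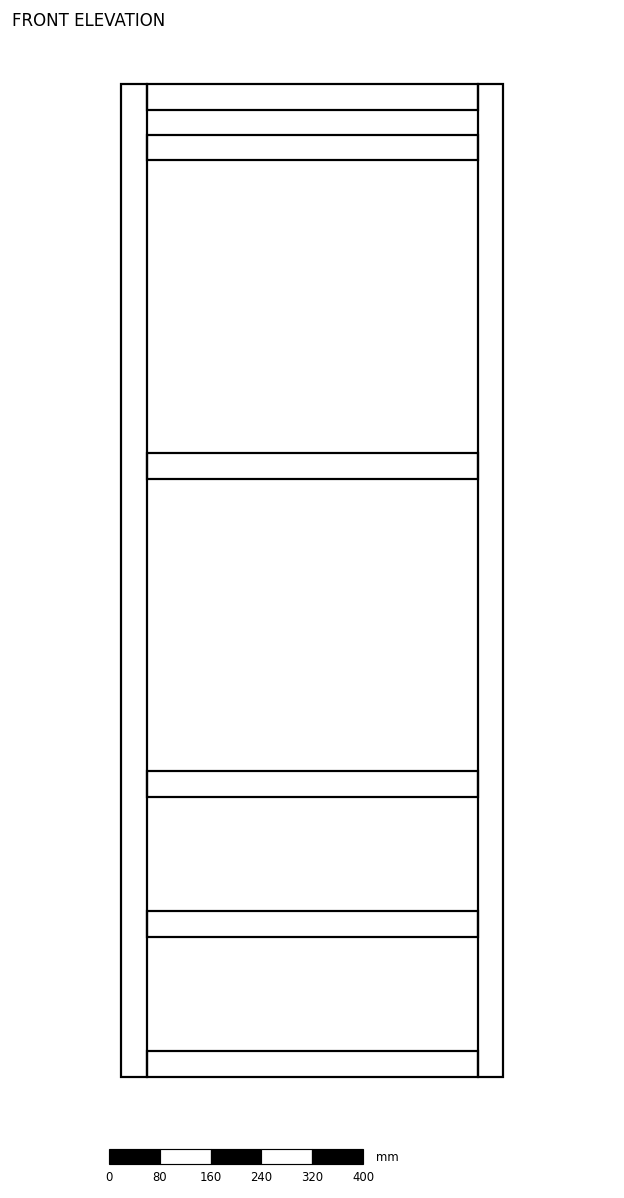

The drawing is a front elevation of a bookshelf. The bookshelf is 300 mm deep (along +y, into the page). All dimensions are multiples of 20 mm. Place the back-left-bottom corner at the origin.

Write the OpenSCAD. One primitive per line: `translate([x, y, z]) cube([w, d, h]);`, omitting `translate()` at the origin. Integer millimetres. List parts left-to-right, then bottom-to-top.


cube([40, 300, 1560]);
translate([40, 0, 0]) cube([520, 300, 40]);
translate([40, 0, 220]) cube([520, 300, 40]);
translate([40, 0, 440]) cube([520, 300, 40]);
translate([40, 0, 940]) cube([520, 300, 40]);
translate([40, 0, 1440]) cube([520, 300, 40]);
translate([40, 0, 1520]) cube([520, 300, 40]);
translate([560, 0, 0]) cube([40, 300, 1560]);
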